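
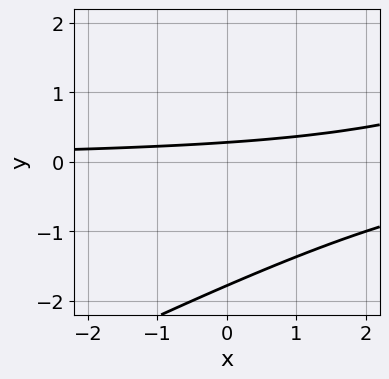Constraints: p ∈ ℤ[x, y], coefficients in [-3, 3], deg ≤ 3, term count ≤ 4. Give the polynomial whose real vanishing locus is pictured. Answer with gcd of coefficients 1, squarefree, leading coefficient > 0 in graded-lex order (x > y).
First, degree: a generic line meets the curve in up to 2 points, so deg p = 2.
Next, from the axis intercepts and sections: it misses every integer gridline on the x-axis.
Finally, together with the visible shape, these determine p as stated.

x*y - 2*y^2 - 3*y + 1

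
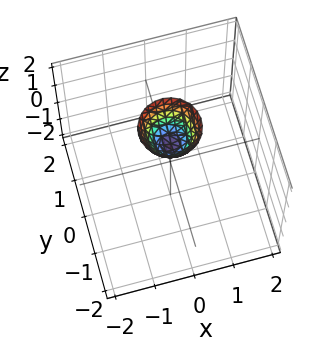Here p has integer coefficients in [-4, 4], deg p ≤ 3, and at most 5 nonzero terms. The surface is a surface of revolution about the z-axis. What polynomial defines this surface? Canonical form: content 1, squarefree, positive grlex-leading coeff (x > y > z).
First, degree: the shape is more complex than any degree-1 surface, so deg p = 2.
Then, symmetries: rotational symmetry about the z-axis ⇒ p depends on x, y only through x² + y².
Then, from the visible intercepts: one z-axis crossing is at z = 1; the surface avoids every integer y-axis point in the box; a circular section at z = 2 has radius between 0 and 1.
Finally, solving for integer coefficients yields p as stated.

2*x^2 + 2*y^2 - z + 1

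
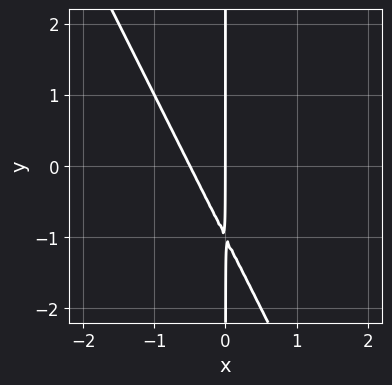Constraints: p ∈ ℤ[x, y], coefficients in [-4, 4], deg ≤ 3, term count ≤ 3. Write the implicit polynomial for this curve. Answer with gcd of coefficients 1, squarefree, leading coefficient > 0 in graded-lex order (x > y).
deg p = 2.
Against the integer gridlines: it crosses the x-axis at the gridline x = 0; the visible y-axis segment lies entirely on the curve.
Solving for integer coefficients yields p as stated.

2*x^2 + x*y + x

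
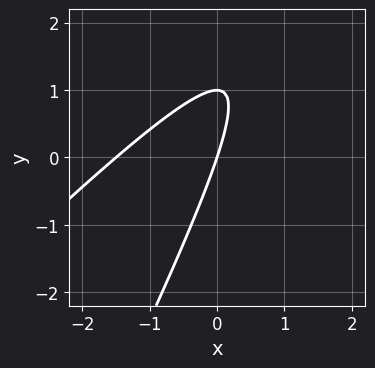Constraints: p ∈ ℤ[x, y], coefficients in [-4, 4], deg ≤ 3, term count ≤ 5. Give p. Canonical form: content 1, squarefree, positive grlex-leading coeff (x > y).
2*x^2 - 3*x*y + y^2 + 3*x - y

First, deg p = 2. The shape is more complex than any degree-1 curve.
Then, against the integer gridlines: the y-axis gridline crossings are at y ∈ {0, 1}; it meets the x-axis at x = 0 (among the integer gridlines).
Finally, putting this together gives p.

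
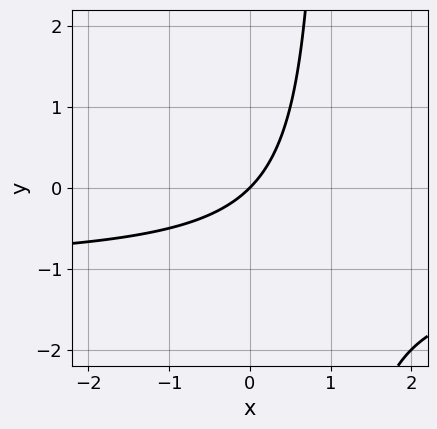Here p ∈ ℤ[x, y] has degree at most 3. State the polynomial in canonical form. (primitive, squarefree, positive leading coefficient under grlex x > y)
x*y + x - y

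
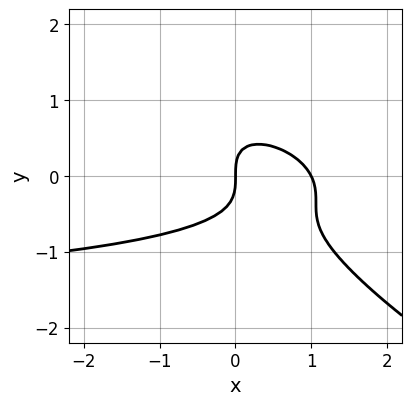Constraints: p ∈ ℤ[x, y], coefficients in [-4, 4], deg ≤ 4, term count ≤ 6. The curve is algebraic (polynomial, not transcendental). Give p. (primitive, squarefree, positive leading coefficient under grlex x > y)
First, degree: a generic line meets the curve in up to 3 points, so deg p = 3.
Then, checking where it meets the axes: one y-axis crossing is at y = 0; among the integer gridlines, it crosses the x-axis at x ∈ {0, 1}.
Finally, putting this together gives p.

x^2*y + 3*x*y^2 + 3*y^3 + 2*x^2 - 2*x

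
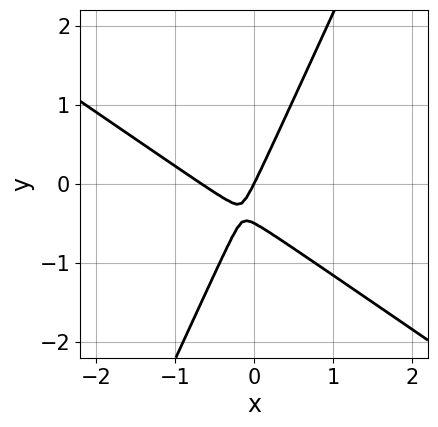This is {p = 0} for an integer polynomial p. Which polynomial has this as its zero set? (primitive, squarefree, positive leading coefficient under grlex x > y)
3*x^2 + 3*x*y - 2*y^2 + 2*x - y

(a) The degree is 2 — the shape is more complex than any degree-1 curve.
(b) Observable constraints: one y-axis crossing is at y = 0; it meets the x-axis at x = 0 (among the integer gridlines).
(c) The integer polynomial consistent with all of this is the stated p.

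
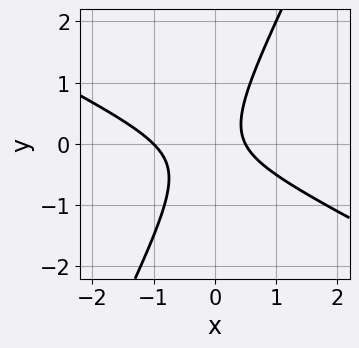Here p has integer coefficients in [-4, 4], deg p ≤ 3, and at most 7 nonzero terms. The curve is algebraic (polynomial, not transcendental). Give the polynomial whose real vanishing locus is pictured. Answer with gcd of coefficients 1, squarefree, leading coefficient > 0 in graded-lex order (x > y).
Degree: the shape is more complex than any degree-1 curve, so deg p = 2.
From the visible intercepts: no y-intercept at any integer in the box; it meets the x-axis at x = -1 (among the integer gridlines).
The integer polynomial consistent with all of this is the stated p.

2*x^2 + 3*x*y - 2*y^2 + x - 1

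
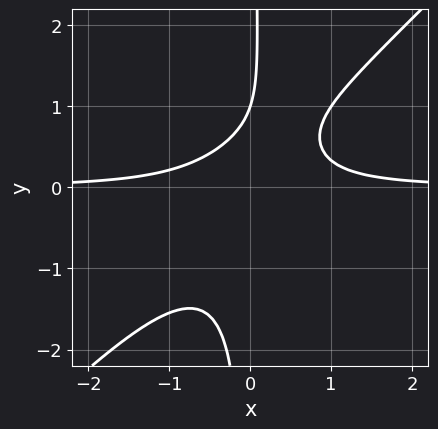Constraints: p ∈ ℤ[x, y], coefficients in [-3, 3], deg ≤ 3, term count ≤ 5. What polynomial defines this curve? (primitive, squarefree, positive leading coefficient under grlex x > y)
3*x^2*y - 3*x*y^2 + y - 1

1. The degree is 3 — no degree-2 curve has this shape.
2. From the axis intercepts and sections: no x-intercept at any integer in the box; it meets the y-axis at y = 1 (among the integer gridlines).
3. Solving for integer coefficients yields p as stated.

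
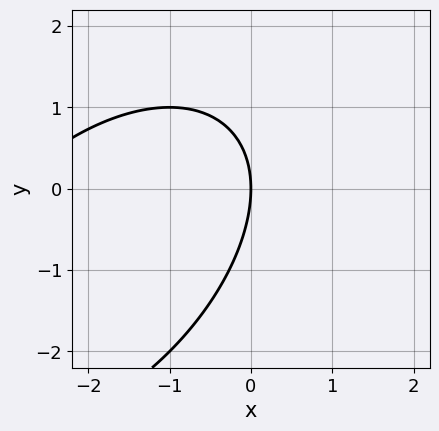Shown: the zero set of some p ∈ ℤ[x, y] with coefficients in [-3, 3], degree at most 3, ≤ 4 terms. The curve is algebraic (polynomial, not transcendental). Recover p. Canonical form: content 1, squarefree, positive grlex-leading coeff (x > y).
First, deg p = 2.
Next, from the axis intercepts and sections: it crosses the y-axis at the gridline y = 0; it meets the x-axis at x = 0 (among the integer gridlines).
Finally, fitting integer coefficients to these (and the overall shape) gives p.

x^2 - x*y + y^2 + 3*x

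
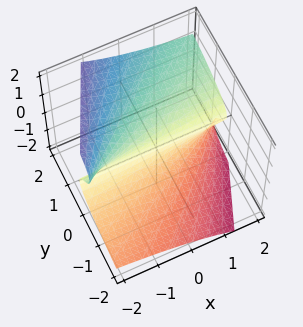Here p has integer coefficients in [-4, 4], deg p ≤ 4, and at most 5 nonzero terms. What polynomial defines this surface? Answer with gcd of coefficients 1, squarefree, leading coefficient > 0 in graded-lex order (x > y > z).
x*z^2 + z^3 - 2*y

The degree is 3 — the shape is more complex than any degree-2 surface.
Reading off the gridlines: the visible x-axis segment lies entirely on the surface; one y-axis crossing is at y = 0; it crosses the z-axis at the gridline z = 0.
Matching integer coefficients to the picture gives p.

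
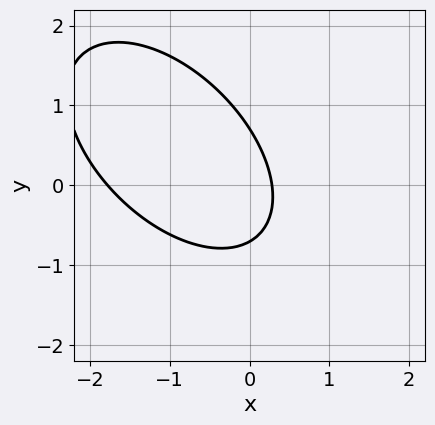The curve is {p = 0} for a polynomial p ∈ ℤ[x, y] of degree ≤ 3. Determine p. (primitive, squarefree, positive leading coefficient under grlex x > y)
2*x^2 + 2*x*y + 2*y^2 + 3*x - 1

(a) Degree: a generic line meets the curve in up to 2 points, so deg p = 2.
(b) The integer polynomial consistent with all of this is the stated p.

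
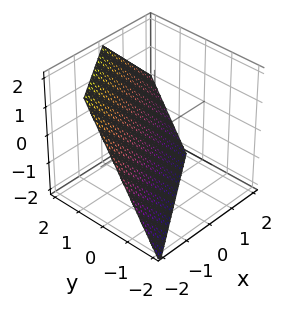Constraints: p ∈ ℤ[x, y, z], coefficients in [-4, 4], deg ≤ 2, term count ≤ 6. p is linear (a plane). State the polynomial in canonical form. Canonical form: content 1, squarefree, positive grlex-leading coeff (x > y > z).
2*x - 3*y + 2*z + 2

Degree: the surface is flat (a plane), so deg p = 1.
Against the integer gridlines: it crosses the z-axis at the gridline z = -1; it crosses the x-axis at the gridline x = -1.
Matching integer coefficients to the picture gives p.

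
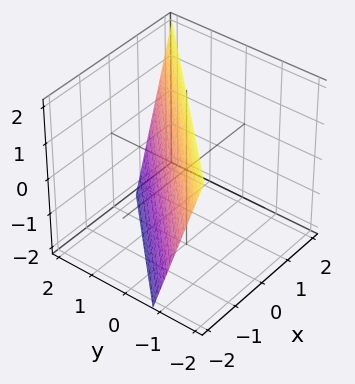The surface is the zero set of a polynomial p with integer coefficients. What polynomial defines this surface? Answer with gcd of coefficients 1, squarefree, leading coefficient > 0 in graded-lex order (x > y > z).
3*x - 3*y - z + 2

(a) The degree is 1 — every cross-section is a straight line — this is a plane.
(b) Observable constraints: it crosses the z-axis at the gridline z = 2.
(c) The integer polynomial consistent with all of this is the stated p.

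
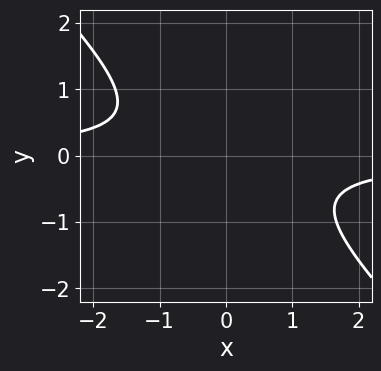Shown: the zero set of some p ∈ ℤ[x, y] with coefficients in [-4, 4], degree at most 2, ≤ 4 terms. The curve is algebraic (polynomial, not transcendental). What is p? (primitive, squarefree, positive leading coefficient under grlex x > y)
Degree: no degree-1 curve has this shape, so deg p = 2.
From the visible intercepts: it misses every integer gridline on the x-axis; no y-intercept at any integer in the box.
Fitting integer coefficients to these (and the overall shape) gives p.

3*x*y + 3*y^2 + 2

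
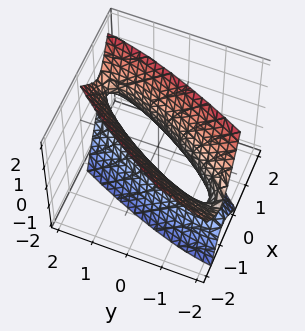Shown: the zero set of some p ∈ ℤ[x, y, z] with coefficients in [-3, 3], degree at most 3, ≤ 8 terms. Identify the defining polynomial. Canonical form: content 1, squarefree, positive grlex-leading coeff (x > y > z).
(a) deg p = 2. The shape is more complex than any degree-1 surface.
(b) From the visible intercepts: the y-axis gridline crossings are at y ∈ {-1, 1}; no z-intercept at any integer in the box.
(c) Matching integer coefficients to the picture gives p.

3*x^2 - 3*x*y + x*z + y^2 - z^2 - 1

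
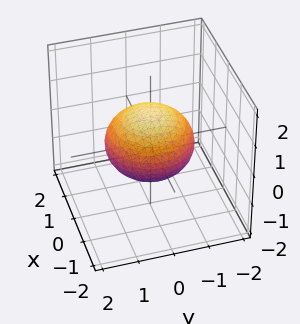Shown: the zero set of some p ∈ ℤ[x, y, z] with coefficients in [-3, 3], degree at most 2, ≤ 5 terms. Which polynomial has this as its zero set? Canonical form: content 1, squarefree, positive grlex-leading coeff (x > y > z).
1. Degree: a generic line meets the surface in up to 2 points, so deg p = 2.
2. Symmetries: the surface is invariant under rotation about z: p = q(x² + y², z).
3. Against the integer gridlines: the z-axis gridline crossings are at z ∈ {-1, 1}; a circular section at z = 0 has radius between 1 and 2.
4. Together with the visible shape, these determine p as stated.

2*x^2 + 2*y^2 + 3*z^2 - 3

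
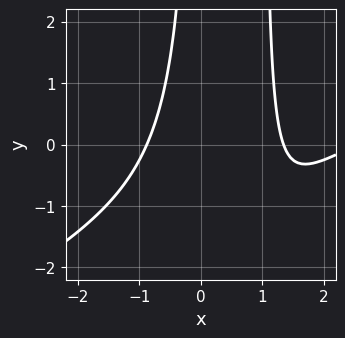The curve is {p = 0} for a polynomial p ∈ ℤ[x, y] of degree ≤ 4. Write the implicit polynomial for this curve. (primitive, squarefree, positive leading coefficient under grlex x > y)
x^3 - 2*x^2*y - 3*x^2 + 2*x*y + 3

Degree: no degree-2 curve has this shape, so deg p = 3.
Against the integer gridlines: no y-intercept at any integer in the box.
Solving for integer coefficients yields p as stated.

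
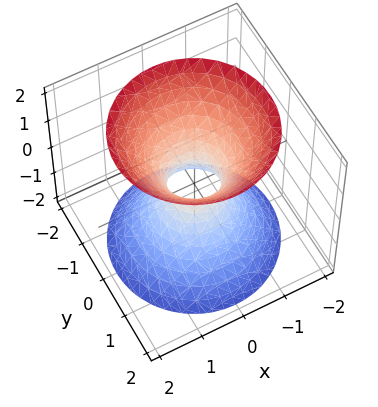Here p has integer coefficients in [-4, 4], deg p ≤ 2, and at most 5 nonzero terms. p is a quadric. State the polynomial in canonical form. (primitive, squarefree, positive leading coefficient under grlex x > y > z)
3*x^2 + 3*y^2 - 2*z^2 - 1

deg p = 2.
Symmetries: it's symmetric under z → −z, forcing even powers of z; rotational symmetry about the z-axis ⇒ p depends on x, y only through x² + y².
From the visible intercepts: a circular section at z = -2 has radius between 1 and 2; no z-intercept at any integer in the box.
Fitting integer coefficients to these (and the overall shape) gives p.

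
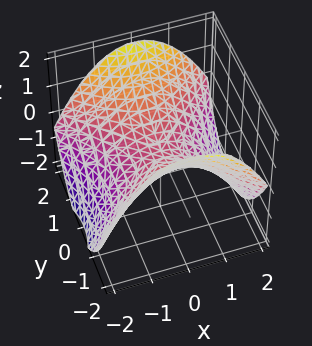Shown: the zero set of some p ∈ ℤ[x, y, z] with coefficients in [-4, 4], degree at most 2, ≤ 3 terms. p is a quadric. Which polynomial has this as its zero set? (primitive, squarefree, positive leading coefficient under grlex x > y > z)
1. deg p = 2.
2. Symmetries: the x ↦ −x reflection is a symmetry, so x appears only in even powers; it's symmetric under y → −y, forcing even powers of y.
3. From the axis intercepts and sections: it meets the y-axis at y = 0 (among the integer gridlines); it meets the z-axis at z = 0 (among the integer gridlines).
4. Assembling these constraints gives the stated polynomial.

x^2 - y^2 + 2*z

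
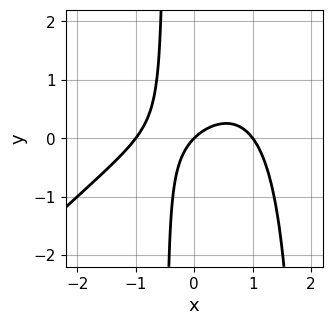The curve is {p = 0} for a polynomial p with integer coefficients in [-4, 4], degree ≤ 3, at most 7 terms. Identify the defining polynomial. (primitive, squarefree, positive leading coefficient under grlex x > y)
2*x^3 - 2*x^2*y + 3*x*y - 2*x + 2*y

Degree: a generic line meets the curve in up to 3 points, so deg p = 3.
Observable constraints: among the integer gridlines, it crosses the x-axis at x ∈ {-1, 0, 1}; it meets the y-axis at y = 0 (among the integer gridlines).
Matching integer coefficients to the picture gives p.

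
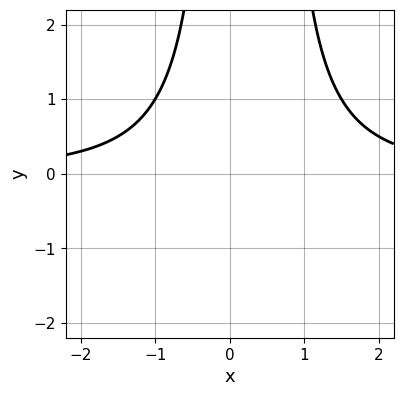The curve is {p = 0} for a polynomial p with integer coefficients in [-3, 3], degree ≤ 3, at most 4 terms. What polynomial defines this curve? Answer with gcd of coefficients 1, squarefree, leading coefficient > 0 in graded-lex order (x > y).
(a) deg p = 3. A generic line meets the curve in up to 3 points.
(b) From the visible intercepts: the curve avoids every integer y-axis point in the box; the curve avoids every integer x-axis point in the box.
(c) Fitting integer coefficients to these (and the overall shape) gives p.

2*x^2*y - x*y - 3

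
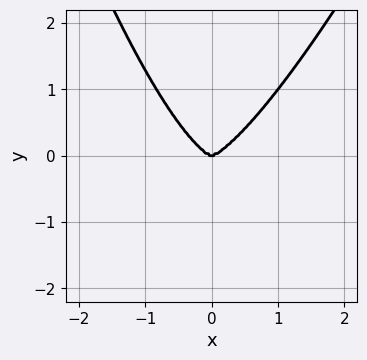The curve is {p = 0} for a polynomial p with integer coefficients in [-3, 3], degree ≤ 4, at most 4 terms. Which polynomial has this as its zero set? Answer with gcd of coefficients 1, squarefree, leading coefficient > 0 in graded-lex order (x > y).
First, deg p = 4.
Then, observable constraints: it meets the y-axis at y = 0 (among the integer gridlines); it crosses the x-axis at the gridline x = 0.
Finally, putting this together gives p.

3*x^4 - x^3*y - 2*y^3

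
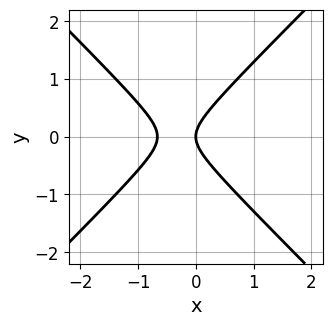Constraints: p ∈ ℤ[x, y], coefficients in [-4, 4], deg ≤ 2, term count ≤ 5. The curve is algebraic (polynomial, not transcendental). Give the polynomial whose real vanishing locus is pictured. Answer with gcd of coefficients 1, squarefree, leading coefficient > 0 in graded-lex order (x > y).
deg p = 2. The shape is more complex than any degree-1 curve.
Symmetries: mirror symmetry y ↦ −y ⇒ only even powers of y.
Checking where it meets the axes: it meets the y-axis at y = 0 (among the integer gridlines); it meets the x-axis at x = 0 (among the integer gridlines).
These observations pin down the coefficients.

3*x^2 - 3*y^2 + 2*x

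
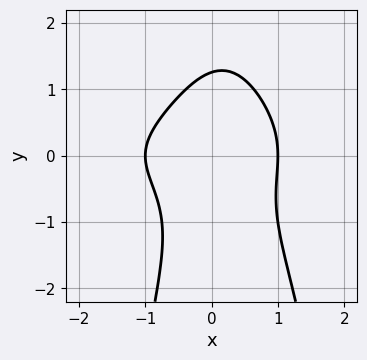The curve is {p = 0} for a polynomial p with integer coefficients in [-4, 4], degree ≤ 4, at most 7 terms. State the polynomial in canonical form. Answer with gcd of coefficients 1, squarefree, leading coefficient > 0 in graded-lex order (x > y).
2*x^2*y^2 - x*y^2 + y^3 + 2*x^2 - 2

First, deg p = 4. No degree-3 curve has this shape.
Next, reading off the gridlines: among the integer gridlines, it crosses the x-axis at x ∈ {-1, 1}.
Finally, together with the visible shape, these determine p as stated.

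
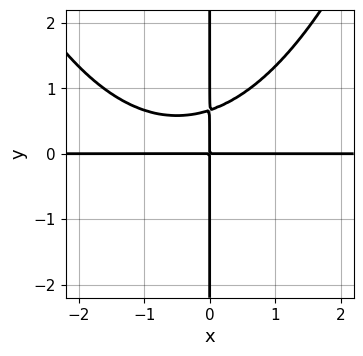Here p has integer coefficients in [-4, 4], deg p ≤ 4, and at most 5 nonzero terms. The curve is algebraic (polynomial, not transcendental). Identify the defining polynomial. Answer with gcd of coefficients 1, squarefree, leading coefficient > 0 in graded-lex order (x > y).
x^3*y + x^2*y - 3*x*y^2 + 2*x*y

The degree is 4 — no degree-3 curve has this shape.
Observable constraints: every point of the x-axis in the box is on the curve; every point of the y-axis in the box is on the curve.
These observations pin down the coefficients.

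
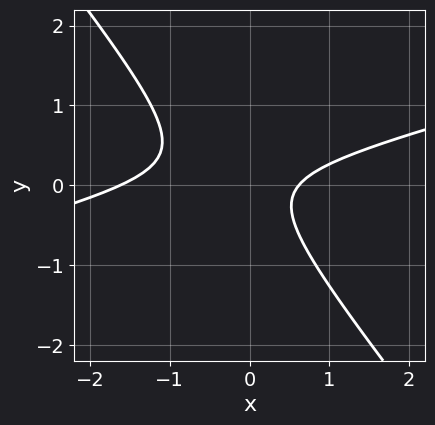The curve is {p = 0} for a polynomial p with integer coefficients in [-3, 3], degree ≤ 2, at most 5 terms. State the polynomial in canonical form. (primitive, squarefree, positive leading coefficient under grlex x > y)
x^2 - 3*x*y - 3*y^2 + x - 1

Degree: a generic line meets the curve in up to 2 points, so deg p = 2.
Reading off the gridlines: no y-intercept at any integer in the box.
Together with the visible shape, these determine p as stated.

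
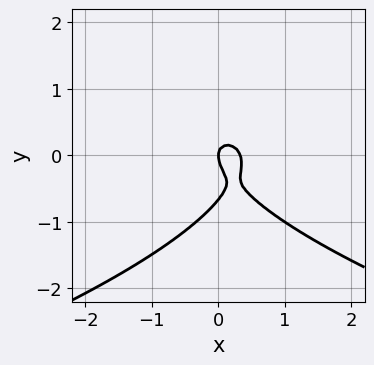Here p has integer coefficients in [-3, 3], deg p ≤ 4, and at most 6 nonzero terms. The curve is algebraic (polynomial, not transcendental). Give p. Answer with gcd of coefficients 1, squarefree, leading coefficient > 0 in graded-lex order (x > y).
3*y^3 + 3*x^2 + x*y + 2*y^2 - x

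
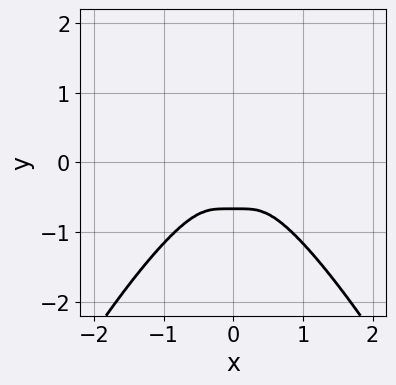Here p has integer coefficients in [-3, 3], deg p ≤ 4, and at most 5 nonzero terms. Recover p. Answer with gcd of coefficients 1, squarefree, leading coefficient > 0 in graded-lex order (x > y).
1. The degree is 4 — the shape is more complex than any degree-3 curve.
2. Symmetries: it's symmetric under x → −x, forcing even powers of x.
3. Together with the visible shape, these determine p as stated.

2*x^4 + 3*y^3 + 2*y^2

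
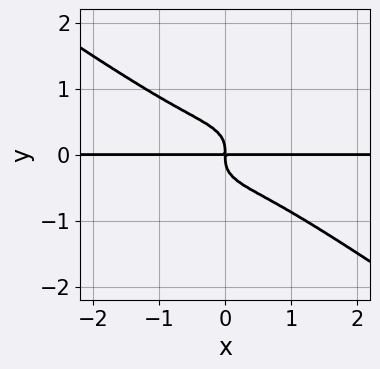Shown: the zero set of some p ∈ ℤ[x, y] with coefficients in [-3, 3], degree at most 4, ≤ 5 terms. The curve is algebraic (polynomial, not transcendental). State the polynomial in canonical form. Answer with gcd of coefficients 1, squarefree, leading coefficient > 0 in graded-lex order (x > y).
x^3*y + 3*y^4 + x*y

1. The degree is 4 — the shape is more complex than any degree-3 curve.
2. Reading off the gridlines: every point of the x-axis in the box is on the curve.
3. Matching integer coefficients to the picture gives p.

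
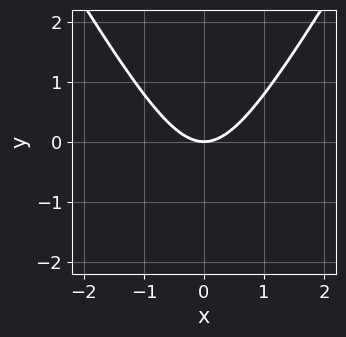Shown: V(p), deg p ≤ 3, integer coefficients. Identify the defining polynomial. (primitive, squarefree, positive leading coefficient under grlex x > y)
(a) Degree: the shape is more complex than any degree-1 curve, so deg p = 2.
(b) Symmetries: it's symmetric under x → −x, forcing even powers of x.
(c) From the axis intercepts and sections: one x-axis crossing is at x = 0; it meets the y-axis at y = 0 (among the integer gridlines).
(d) Solving for integer coefficients yields p as stated.

3*x^2 - y^2 - 3*y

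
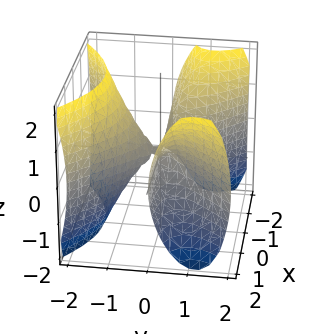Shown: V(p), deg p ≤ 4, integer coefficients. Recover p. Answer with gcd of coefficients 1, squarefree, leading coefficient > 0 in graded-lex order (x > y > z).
(a) The degree is 3 — no degree-2 surface has this shape.
(b) Checking where it meets the axes: every point of the x-axis in the box is on the surface; one z-axis crossing is at z = 0.
(c) Putting this together gives p.

3*x^2*y - 3*y^3 - 2*z^2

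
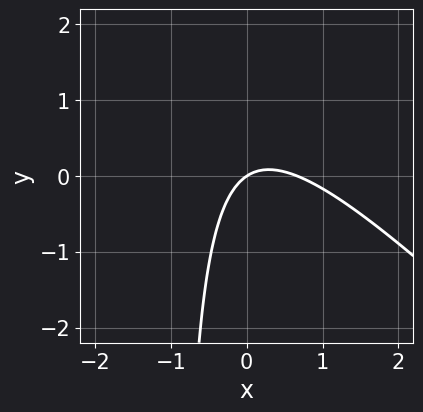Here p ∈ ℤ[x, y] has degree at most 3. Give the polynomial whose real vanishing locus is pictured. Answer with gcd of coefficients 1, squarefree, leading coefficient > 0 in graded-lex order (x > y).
3*x^2 + 3*x*y - 2*x + 3*y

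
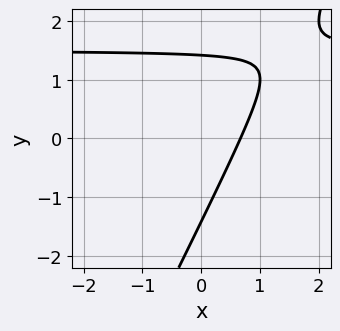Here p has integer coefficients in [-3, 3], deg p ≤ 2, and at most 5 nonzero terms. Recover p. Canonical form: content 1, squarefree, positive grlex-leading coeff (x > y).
2*x*y - y^2 - 3*x + 2

1. deg p = 2. The shape is more complex than any degree-1 curve.
2. Matching integer coefficients to the picture gives p.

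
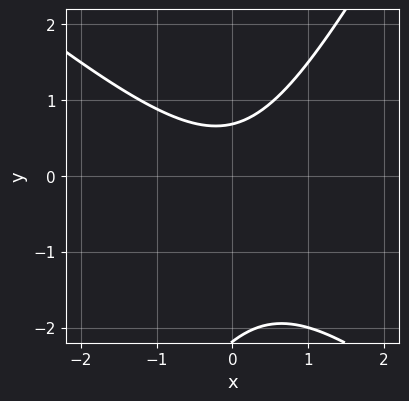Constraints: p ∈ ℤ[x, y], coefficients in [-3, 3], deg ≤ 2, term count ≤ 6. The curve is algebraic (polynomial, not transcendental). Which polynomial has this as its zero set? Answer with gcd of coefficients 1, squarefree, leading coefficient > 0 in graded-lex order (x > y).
Degree: the shape is more complex than any degree-1 curve, so deg p = 2.
From the axis intercepts and sections: no x-intercept at any integer in the box.
Matching integer coefficients to the picture gives p.

3*x^2 + 2*x*y - 2*y^2 - 3*y + 3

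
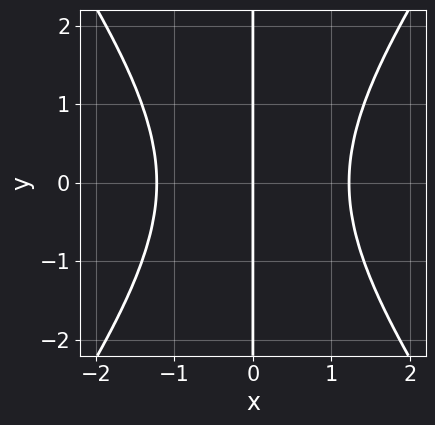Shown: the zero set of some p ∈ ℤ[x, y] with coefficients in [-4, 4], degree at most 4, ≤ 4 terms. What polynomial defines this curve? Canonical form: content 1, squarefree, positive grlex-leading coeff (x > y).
2*x^3 - x*y^2 - 3*x

(a) Degree: the shape is more complex than any degree-2 curve, so deg p = 3.
(b) Symmetries: mirror symmetry y ↦ −y ⇒ only even powers of y.
(c) Reading off the gridlines: it meets the x-axis at x = 0 (among the integer gridlines); the visible y-axis segment lies entirely on the curve.
(d) These observations pin down the coefficients.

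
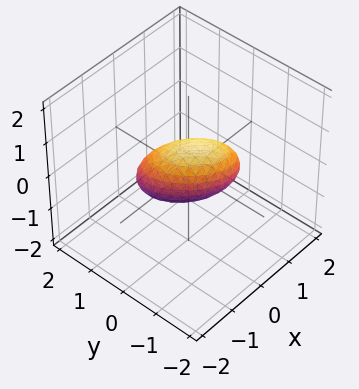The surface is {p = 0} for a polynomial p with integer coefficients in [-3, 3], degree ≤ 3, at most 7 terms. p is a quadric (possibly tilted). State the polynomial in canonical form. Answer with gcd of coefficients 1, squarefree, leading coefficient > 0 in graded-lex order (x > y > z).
3*x^2 + 3*x*y + 3*y^2 + y*z + 3*z^2 - 2

1. deg p = 2.
2. The integer polynomial consistent with all of this is the stated p.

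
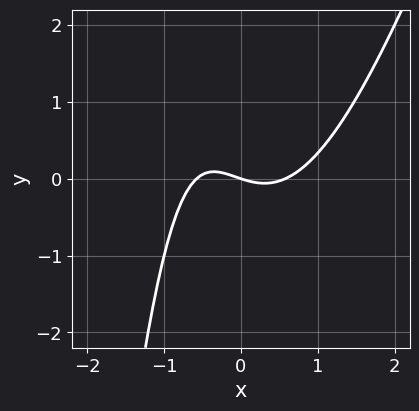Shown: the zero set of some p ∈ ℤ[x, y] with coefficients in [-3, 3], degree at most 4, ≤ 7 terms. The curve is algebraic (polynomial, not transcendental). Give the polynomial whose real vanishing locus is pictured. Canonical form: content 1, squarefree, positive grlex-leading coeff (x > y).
3*x^3 - x^2*y - 2*x*y - x - 3*y

First, deg p = 3. No degree-2 curve has this shape.
Next, against the integer gridlines: it crosses the x-axis at the gridline x = 0; it meets the y-axis at y = 0 (among the integer gridlines).
Finally, together with the visible shape, these determine p as stated.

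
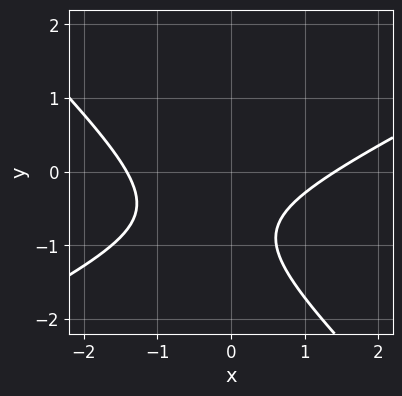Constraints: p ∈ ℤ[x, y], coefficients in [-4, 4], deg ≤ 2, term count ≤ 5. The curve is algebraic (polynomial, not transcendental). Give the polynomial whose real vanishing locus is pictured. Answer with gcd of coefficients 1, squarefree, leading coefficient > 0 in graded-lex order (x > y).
x^2 - x*y - 2*y^2 - 3*y - 2

First, degree: the shape is more complex than any degree-1 curve, so deg p = 2.
Next, against the integer gridlines: it misses every integer gridline on the y-axis.
Finally, solving for integer coefficients yields p as stated.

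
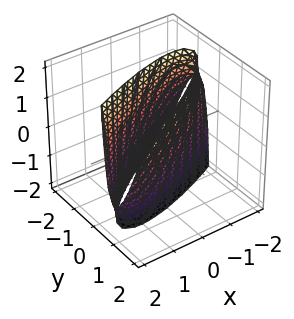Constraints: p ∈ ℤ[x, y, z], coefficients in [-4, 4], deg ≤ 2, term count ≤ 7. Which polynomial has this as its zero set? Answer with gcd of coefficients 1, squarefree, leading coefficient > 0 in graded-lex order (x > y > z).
x^2 - 3*x*y + 3*y^2 - y*z - 2

1. deg p = 2. No degree-1 surface has this shape.
2. Against the integer gridlines: no z-intercept at any integer in the box.
3. Putting this together gives p.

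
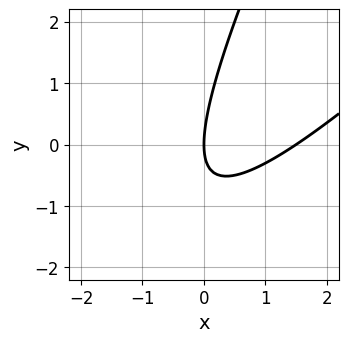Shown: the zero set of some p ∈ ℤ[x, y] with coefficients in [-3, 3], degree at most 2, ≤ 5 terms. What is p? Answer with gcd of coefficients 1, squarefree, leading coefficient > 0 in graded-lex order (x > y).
2*x^2 - 3*x*y + y^2 - 3*x

1. Degree: the shape is more complex than any degree-1 curve, so deg p = 2.
2. Observable constraints: it crosses the y-axis at the gridline y = 0; it crosses the x-axis at the gridline x = 0.
3. Matching integer coefficients to the picture gives p.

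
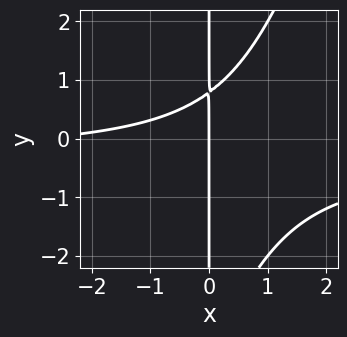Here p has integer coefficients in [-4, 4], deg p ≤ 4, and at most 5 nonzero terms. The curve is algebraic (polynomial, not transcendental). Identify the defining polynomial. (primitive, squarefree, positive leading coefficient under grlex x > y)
deg p = 3. A generic line meets the curve in up to 3 points.
Observable constraints: every point of the y-axis in the box is on the curve; it crosses the x-axis at the gridline x = 0.
Together with the visible shape, these determine p as stated.

3*x^2*y - x*y^2 + x^2 - 3*x*y + 3*x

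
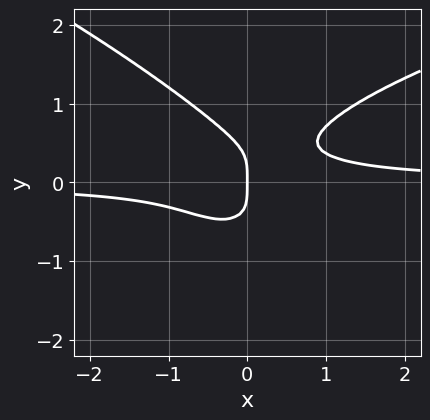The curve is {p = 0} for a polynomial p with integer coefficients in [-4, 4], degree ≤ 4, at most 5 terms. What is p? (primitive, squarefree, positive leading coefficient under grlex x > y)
x*y^3 + 3*y^4 - 3*x^2*y + x

(a) deg p = 4.
(b) Reading off the gridlines: it crosses the y-axis at the gridline y = 0; it crosses the x-axis at the gridline x = 0.
(c) Assembling these constraints gives the stated polynomial.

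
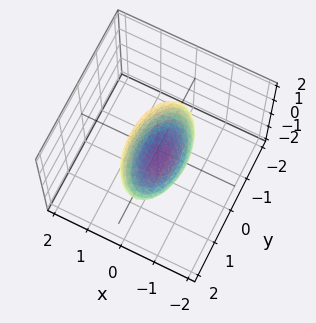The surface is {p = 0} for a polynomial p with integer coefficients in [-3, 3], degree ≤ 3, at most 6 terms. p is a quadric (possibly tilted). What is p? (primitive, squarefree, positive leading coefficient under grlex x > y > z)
3*x^2 + 2*x*z + y^2 - y*z + 2*z^2 - 2

The degree is 2 — no degree-1 surface has this shape.
From the visible intercepts: among the integer gridlines, it crosses the z-axis at z ∈ {-1, 1}.
Assembling these constraints gives the stated polynomial.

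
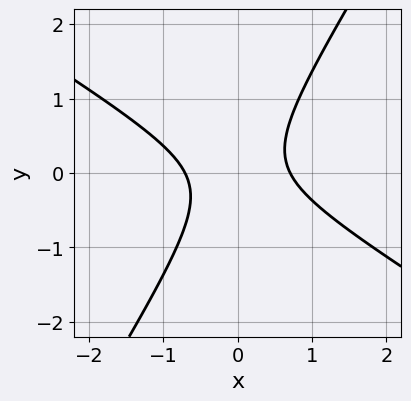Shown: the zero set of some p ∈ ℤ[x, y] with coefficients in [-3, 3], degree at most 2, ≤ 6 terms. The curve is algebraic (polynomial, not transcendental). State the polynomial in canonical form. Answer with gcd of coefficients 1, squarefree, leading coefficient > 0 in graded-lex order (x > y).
2*x^2 + 2*x*y - 2*y^2 - 1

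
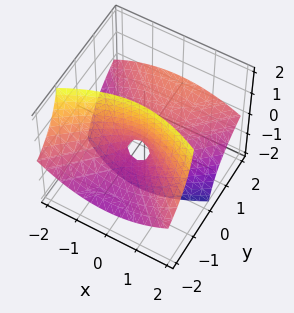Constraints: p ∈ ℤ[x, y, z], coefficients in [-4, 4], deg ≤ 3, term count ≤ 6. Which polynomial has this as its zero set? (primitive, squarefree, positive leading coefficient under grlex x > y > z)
(a) deg p = 2. A generic line meets the surface in up to 2 points.
(b) Against the integer gridlines: it crosses the z-axis at the gridline z = 0; it meets the y-axis at y = 0 (among the integer gridlines).
(c) These observations pin down the coefficients.

x^2 - y^2 + 3*y*z + z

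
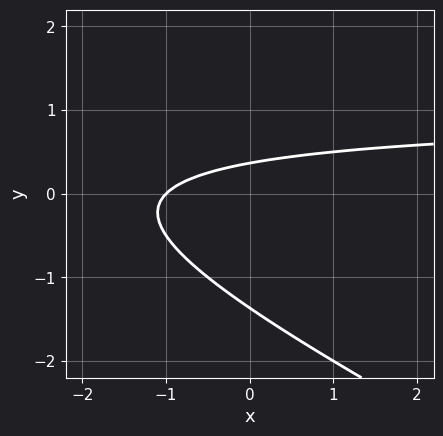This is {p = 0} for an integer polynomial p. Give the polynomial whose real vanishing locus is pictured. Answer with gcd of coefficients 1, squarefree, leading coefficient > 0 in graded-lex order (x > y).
x*y + 2*y^2 - x + 2*y - 1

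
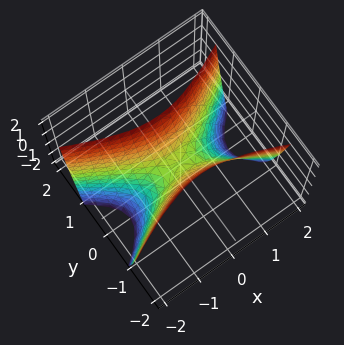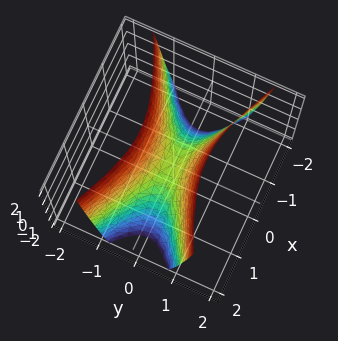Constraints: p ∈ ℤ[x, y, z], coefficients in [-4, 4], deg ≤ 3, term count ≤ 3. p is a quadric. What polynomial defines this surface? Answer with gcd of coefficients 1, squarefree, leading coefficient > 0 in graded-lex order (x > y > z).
1. The degree is 2 — a hyperbolic paraboloid; a quadric.
2. Symmetries: it's symmetric under x → −x, forcing even powers of x; mirror symmetry y ↦ −y ⇒ only even powers of y.
3. From the visible intercepts: it crosses the x-axis at the gridline x = 0; it crosses the z-axis at the gridline z = 0.
4. Fitting integer coefficients to these (and the overall shape) gives p.

x^2 - 3*y^2 + z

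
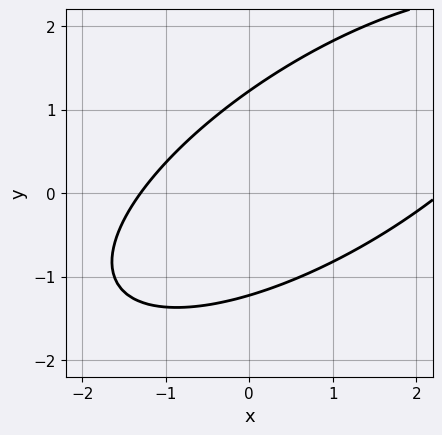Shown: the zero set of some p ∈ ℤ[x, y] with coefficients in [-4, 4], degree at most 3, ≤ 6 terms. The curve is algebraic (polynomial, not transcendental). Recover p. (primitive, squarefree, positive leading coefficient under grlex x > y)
x^2 - 2*x*y + 2*y^2 - x - 3

(a) deg p = 2.
(b) The integer polynomial consistent with all of this is the stated p.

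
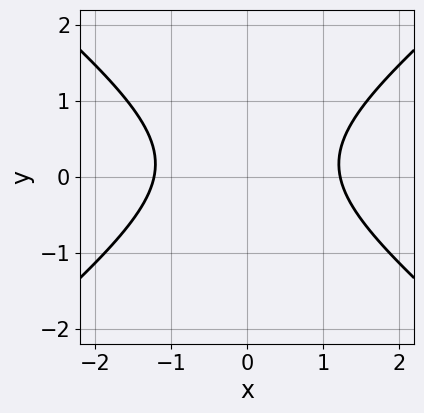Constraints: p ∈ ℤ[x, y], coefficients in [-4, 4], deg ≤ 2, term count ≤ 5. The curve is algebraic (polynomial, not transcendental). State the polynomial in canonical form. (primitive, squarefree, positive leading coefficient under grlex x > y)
2*x^2 - 3*y^2 + y - 3

(a) deg p = 2.
(b) Symmetries: it's symmetric under x → −x, forcing even powers of x.
(c) Checking where it meets the axes: it misses every integer gridline on the y-axis.
(d) Together with the visible shape, these determine p as stated.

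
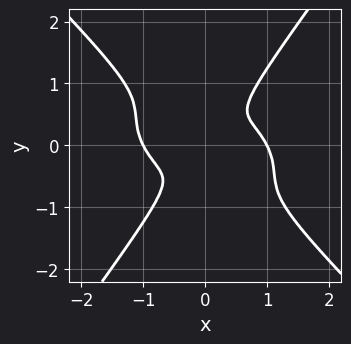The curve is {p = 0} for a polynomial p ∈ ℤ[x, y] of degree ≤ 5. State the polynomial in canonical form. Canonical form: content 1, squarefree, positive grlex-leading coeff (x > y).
2*x^4 + 2*x^3*y + 3*x^2*y^2 - 3*y^4 - 2*x^2

(a) Degree: the shape is more complex than any degree-3 curve, so deg p = 4.
(b) From the visible intercepts: among the integer gridlines, it crosses the x-axis at x ∈ {-1, 1}.
(c) Together with the visible shape, these determine p as stated.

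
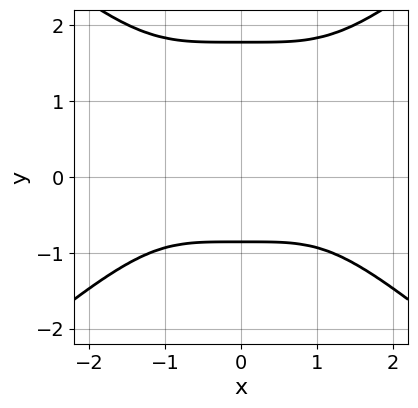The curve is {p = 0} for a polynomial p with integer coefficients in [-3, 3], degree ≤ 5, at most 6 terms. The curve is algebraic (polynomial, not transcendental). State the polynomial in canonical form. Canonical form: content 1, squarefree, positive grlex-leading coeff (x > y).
First, deg p = 4. No degree-3 curve has this shape.
Then, symmetries: it's symmetric under x → −x, forcing even powers of x.
Then, from the visible intercepts: the curve avoids every integer x-axis point in the box.
Finally, putting this together gives p.

x^4 - 2*y^4 + 3*y^3 + 3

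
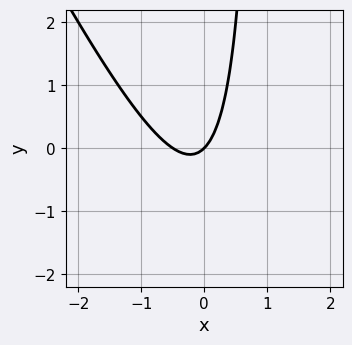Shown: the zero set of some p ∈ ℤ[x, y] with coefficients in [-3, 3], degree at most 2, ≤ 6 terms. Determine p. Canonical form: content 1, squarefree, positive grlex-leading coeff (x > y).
2*x^2 + x*y + x - y

1. deg p = 2. The shape is more complex than any degree-1 curve.
2. Against the integer gridlines: it meets the y-axis at y = 0 (among the integer gridlines); it crosses the x-axis at the gridline x = 0.
3. Matching integer coefficients to the picture gives p.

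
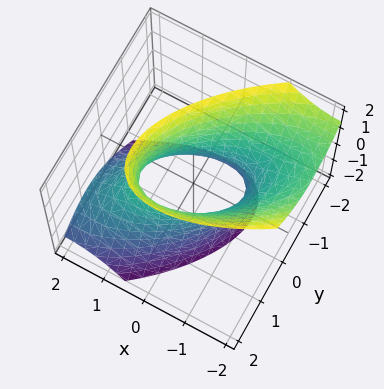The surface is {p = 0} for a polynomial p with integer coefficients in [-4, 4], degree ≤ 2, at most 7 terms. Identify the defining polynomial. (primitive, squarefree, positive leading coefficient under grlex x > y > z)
1. Degree: the shape is more complex than any degree-1 surface, so deg p = 2.
2. Against the integer gridlines: among the integer gridlines, it crosses the x-axis at x ∈ {-1, 1}; the surface avoids every integer z-axis point in the box.
3. Solving for integer coefficients yields p as stated.

2*x^2 - 3*x*y + 2*x*z + 3*y^2 - z^2 - 2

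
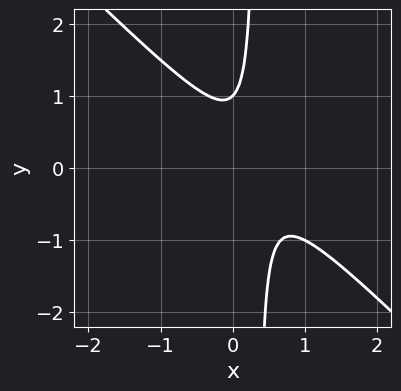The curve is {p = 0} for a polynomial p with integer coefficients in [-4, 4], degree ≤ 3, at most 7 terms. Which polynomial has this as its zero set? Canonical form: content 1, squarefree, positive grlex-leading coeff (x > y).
3*x^2 + 3*x*y - 2*x - y + 1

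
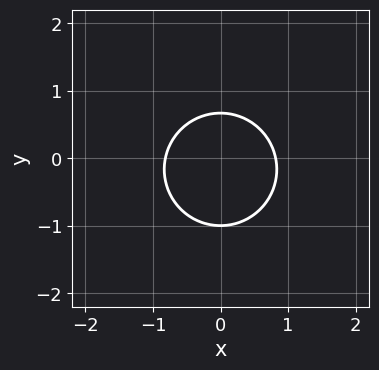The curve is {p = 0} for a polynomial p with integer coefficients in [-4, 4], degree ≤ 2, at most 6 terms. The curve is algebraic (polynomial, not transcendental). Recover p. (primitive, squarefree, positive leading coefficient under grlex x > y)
3*x^2 + 3*y^2 + y - 2

First, the degree is 2 — the shape is more complex than any degree-1 curve.
Next, symmetries: the x ↦ −x reflection is a symmetry, so x appears only in even powers.
Next, checking where it meets the axes: one y-axis crossing is at y = -1.
Finally, solving for integer coefficients yields p as stated.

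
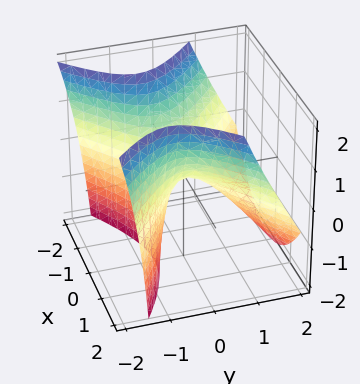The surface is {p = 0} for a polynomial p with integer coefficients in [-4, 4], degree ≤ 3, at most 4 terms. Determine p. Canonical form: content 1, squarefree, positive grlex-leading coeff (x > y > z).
2*x^2 - 3*y^2 - 2*y*z - 2*z

First, degree: no degree-1 surface has this shape, so deg p = 2.
Then, from the axis intercepts and sections: it meets the y-axis at y = 0 (among the integer gridlines); one x-axis crossing is at x = 0; one z-axis crossing is at z = 0.
Finally, solving for integer coefficients yields p as stated.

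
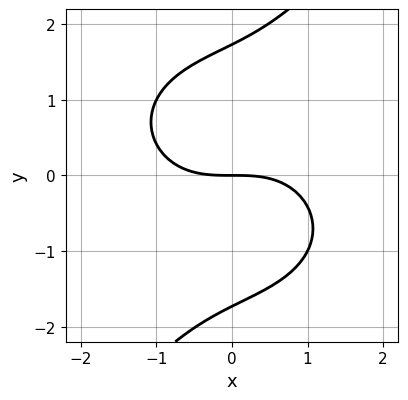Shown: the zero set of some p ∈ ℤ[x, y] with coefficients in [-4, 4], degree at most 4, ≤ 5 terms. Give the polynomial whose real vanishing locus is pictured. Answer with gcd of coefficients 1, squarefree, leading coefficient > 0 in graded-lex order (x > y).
x^3 + x*y^2 - y^3 + 3*y

(a) deg p = 3.
(b) Reading off the gridlines: it crosses the x-axis at the gridline x = 0; one y-axis crossing is at y = 0.
(c) Solving for integer coefficients yields p as stated.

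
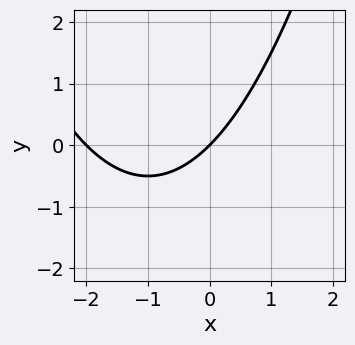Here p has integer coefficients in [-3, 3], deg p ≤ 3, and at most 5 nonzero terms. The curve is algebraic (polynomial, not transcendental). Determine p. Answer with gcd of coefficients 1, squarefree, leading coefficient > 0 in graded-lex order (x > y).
(a) The degree is 2 — the shape is more complex than any degree-1 curve.
(b) Observable constraints: it crosses the y-axis at the gridline y = 0; among the integer gridlines, it crosses the x-axis at x ∈ {-2, 0}.
(c) These observations pin down the coefficients.

x^2 + 2*x - 2*y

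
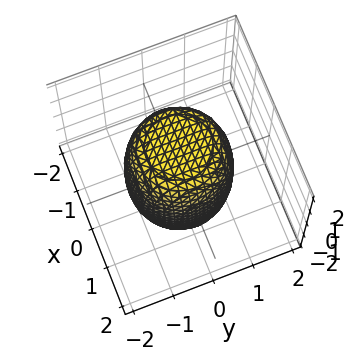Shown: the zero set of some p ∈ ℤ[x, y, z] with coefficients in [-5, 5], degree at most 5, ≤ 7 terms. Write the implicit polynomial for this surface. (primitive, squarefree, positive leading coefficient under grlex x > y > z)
First, deg p = 4.
Next, symmetry: the z-axis is an axis of rotation, so x and y enter only as x² + y².
Then, reading off the gridlines: a circular section at z = 1 has radius between 1 and 2.
Finally, these observations pin down the coefficients.

2*x^4 + 4*x^2*y^2 + 2*y^4 - x^2 - y^2 + z^2 - 3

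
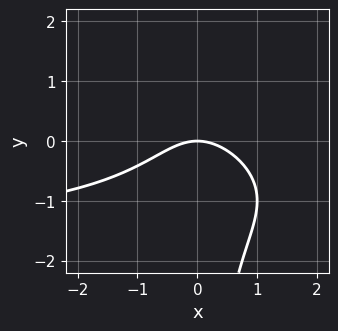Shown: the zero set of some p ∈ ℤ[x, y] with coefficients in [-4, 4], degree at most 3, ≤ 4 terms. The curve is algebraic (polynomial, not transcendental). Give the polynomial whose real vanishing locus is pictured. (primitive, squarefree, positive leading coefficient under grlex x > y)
deg p = 3. A generic line meets the curve in up to 3 points.
Observable constraints: it meets the y-axis at y = 0 (among the integer gridlines); it crosses the x-axis at the gridline x = 0.
Matching integer coefficients to the picture gives p.

x^2*y + 2*x*y^2 + 2*x^2 + 3*y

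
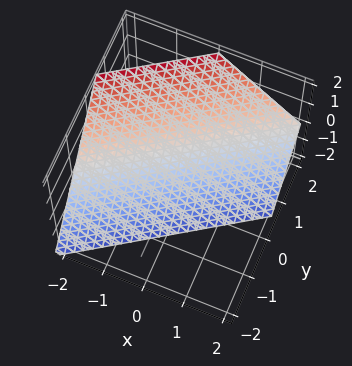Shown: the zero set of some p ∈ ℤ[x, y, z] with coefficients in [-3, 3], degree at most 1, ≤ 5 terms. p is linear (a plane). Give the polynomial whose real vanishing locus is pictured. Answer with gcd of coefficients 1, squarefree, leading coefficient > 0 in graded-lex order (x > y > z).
2*x - 3*y + 2*z + 2

First, degree: the surface is flat (a plane), so deg p = 1.
Next, checking where it meets the axes: it meets the x-axis at x = -1 (among the integer gridlines); it meets the z-axis at z = -1 (among the integer gridlines).
Finally, assembling these constraints gives the stated polynomial.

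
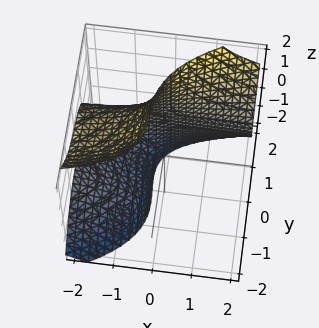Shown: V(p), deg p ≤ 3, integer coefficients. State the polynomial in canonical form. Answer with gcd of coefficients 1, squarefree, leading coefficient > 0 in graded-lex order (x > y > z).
x*y*z + 2*x*z^2 - 2*y^3 + 3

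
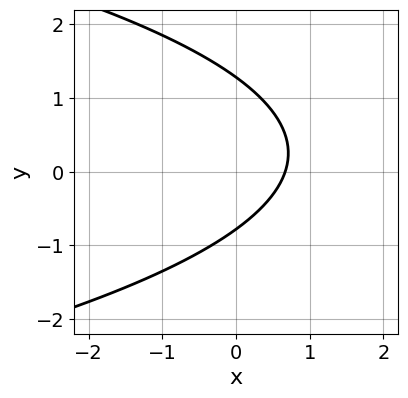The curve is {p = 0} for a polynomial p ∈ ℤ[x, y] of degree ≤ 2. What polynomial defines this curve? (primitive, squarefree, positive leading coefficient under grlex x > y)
2*y^2 + 3*x - y - 2

First, deg p = 2.
Finally, solving for integer coefficients yields p as stated.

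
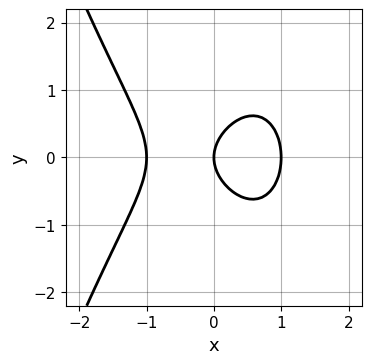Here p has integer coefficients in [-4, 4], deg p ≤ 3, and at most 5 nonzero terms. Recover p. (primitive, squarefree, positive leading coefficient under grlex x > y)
x^3 + y^2 - x

Degree: the shape is more complex than any degree-2 curve, so deg p = 3.
Symmetries: it's symmetric under y → −y, forcing even powers of y.
Observable constraints: one y-axis crossing is at y = 0; among the integer gridlines, it crosses the x-axis at x ∈ {-1, 0, 1}.
These observations pin down the coefficients.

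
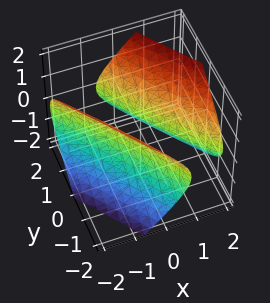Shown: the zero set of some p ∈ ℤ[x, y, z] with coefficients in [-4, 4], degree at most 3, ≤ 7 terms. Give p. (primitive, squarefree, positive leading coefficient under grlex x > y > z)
The picture has 2 separate pieces. Treating them together as one polynomial.
Degree: a generic line meets the surface in up to 2 points, so deg p = 2.
Against the integer gridlines: the y-axis gridline crossings are at y ∈ {-1, 1}; the surface avoids every integer z-axis point in the box.
Fitting integer coefficients to these (and the overall shape) gives p.

2*x^2 + 3*x*y + y^2 - 2*z^2 - 1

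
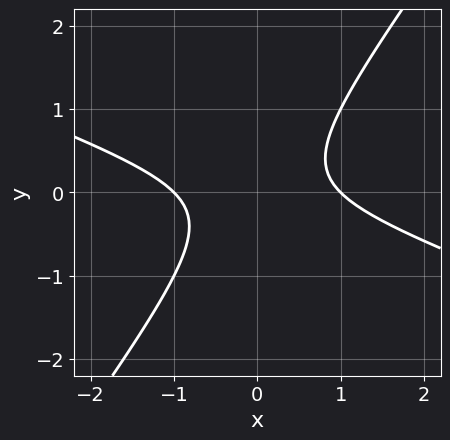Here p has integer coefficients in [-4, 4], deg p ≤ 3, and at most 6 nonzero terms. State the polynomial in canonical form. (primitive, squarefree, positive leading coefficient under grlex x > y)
1. deg p = 2.
2. Checking where it meets the axes: among the integer gridlines, it crosses the x-axis at x ∈ {-1, 1}; no y-intercept at any integer in the box.
3. Fitting integer coefficients to these (and the overall shape) gives p.

x^2 + 2*x*y - 2*y^2 - 1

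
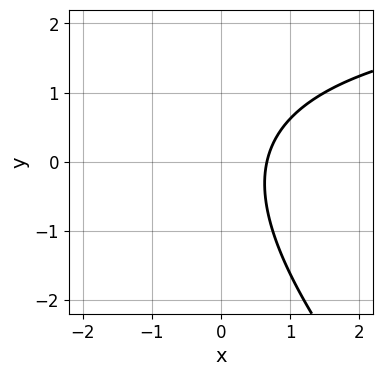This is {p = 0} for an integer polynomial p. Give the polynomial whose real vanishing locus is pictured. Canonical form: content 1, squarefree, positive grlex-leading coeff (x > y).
(a) deg p = 2. The shape is more complex than any degree-1 curve.
(b) Checking where it meets the axes: the curve avoids every integer y-axis point in the box.
(c) Matching integer coefficients to the picture gives p.

x*y + y^2 - 3*x + 2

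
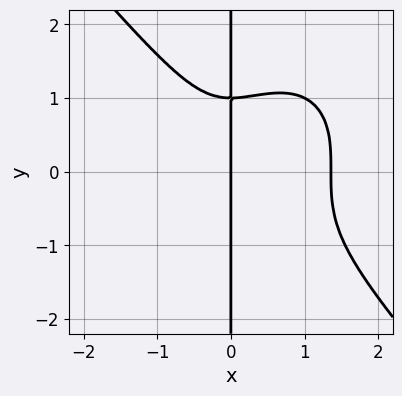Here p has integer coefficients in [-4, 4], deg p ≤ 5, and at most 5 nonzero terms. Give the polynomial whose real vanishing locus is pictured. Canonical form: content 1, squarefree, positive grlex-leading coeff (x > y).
3*x^4 + 2*x*y^3 - 3*x^3 - 2*x

The degree is 4 — the shape is more complex than any degree-3 curve.
Observable constraints: every point of the y-axis in the box is on the curve; it crosses the x-axis at the gridline x = 0.
Solving for integer coefficients yields p as stated.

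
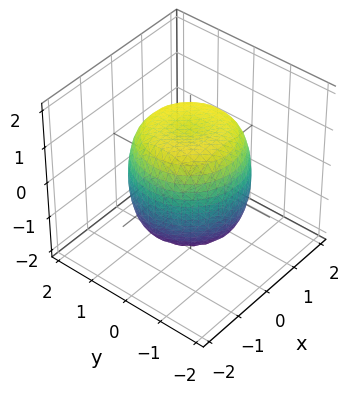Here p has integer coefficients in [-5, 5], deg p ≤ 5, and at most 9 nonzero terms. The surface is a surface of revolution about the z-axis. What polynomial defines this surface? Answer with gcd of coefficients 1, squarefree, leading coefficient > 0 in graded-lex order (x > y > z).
2*x^4 + 4*x^2*y^2 + 2*y^4 - 2*x^2 - 2*y^2 + 2*z^2 - 3

First, the degree is 4 — the shape is more complex than any degree-3 surface.
Next, by symmetry, the z-axis is an axis of rotation, so x and y enter only as x² + y².
Then, from the axis intercepts and sections: a circular section at z = -1 has radius between 1 and 2.
Finally, assembling these constraints gives the stated polynomial.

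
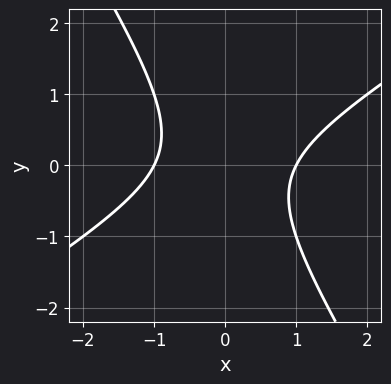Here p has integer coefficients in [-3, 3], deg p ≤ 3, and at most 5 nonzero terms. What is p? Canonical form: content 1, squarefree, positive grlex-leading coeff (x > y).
1. The degree is 2 — a generic line meets the curve in up to 2 points.
2. Checking where it meets the axes: among the integer gridlines, it crosses the x-axis at x ∈ {-1, 1}; it misses every integer gridline on the y-axis.
3. Assembling these constraints gives the stated polynomial.

x^2 - x*y - y^2 - 1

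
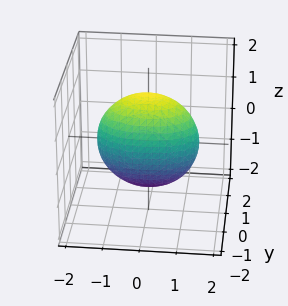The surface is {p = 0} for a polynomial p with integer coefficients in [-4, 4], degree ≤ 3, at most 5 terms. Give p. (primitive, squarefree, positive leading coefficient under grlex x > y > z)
First, the degree is 2 — a closed, bounded, convex surface; a quadric.
Next, symmetries: the y ↦ −y reflection is a symmetry, so y appears only in even powers; mirror symmetry z ↦ −z ⇒ only even powers of z; mirror symmetry x ↦ −x ⇒ only even powers of x.
Finally, assembling these constraints gives the stated polynomial.

x^2 + 3*y^2 + z^2 - 2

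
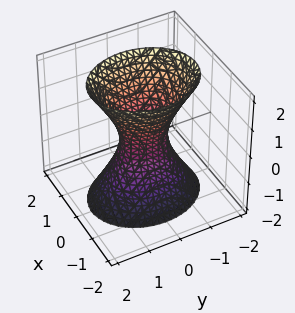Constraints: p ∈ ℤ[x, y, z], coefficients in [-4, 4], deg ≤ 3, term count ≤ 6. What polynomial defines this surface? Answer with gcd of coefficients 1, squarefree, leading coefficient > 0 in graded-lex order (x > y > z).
3*x^2 + 2*y^2 - z^2 - 1

First, degree: an hourglass — one-sheet hyperboloid; a quadric, so deg p = 2.
Then, symmetries: mirror symmetry z ↦ −z ⇒ only even powers of z; mirror symmetry y ↦ −y ⇒ only even powers of y; mirror symmetry x ↦ −x ⇒ only even powers of x.
Next, against the integer gridlines: it misses every integer gridline on the z-axis.
Finally, putting this together gives p.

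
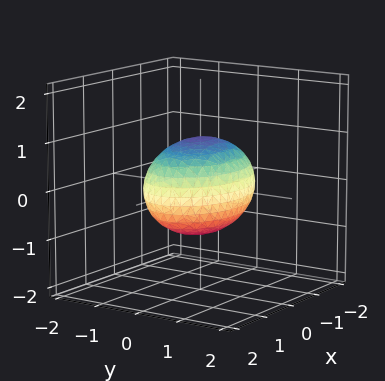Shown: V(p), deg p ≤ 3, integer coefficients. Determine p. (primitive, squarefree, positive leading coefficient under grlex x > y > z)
x^2 + 2*y^2 + 2*z^2 - 2

First, the degree is 2 — bounded and convex; a quadric.
Next, symmetries: it's symmetric under z → −z, forcing even powers of z; the y ↦ −y reflection is a symmetry, so y appears only in even powers; mirror symmetry x ↦ −x ⇒ only even powers of x.
Then, observable constraints: the y-axis gridline crossings are at y ∈ {-1, 1}; among the integer gridlines, it crosses the z-axis at z ∈ {-1, 1}.
Finally, these observations pin down the coefficients.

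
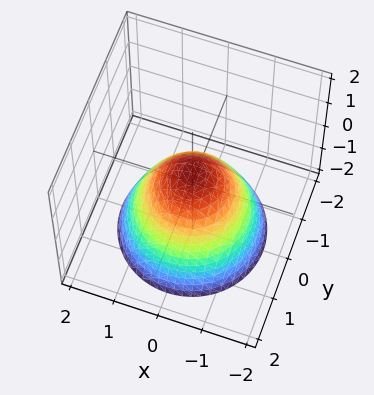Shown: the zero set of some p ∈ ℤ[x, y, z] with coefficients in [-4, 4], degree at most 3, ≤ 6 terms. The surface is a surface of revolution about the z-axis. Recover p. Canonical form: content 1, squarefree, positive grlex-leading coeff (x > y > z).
First, degree: the shape is more complex than any degree-1 surface, so deg p = 2.
Then, by symmetry, the surface is invariant under rotation about z: p = q(x² + y², z).
Then, from the axis intercepts and sections: a circular section at z = -1 has radius between 1 and 2.
Finally, solving for integer coefficients yields p as stated.

2*x^2 + 2*y^2 + 2*z - 1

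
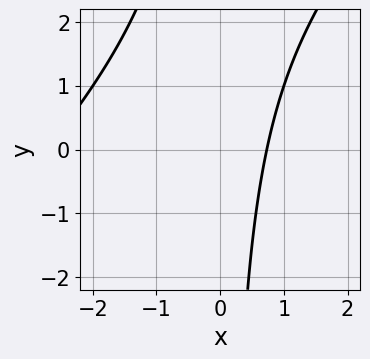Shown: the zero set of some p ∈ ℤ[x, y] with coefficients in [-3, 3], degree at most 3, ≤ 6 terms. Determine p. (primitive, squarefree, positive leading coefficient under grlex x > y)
(a) Degree: a generic line meets the curve in up to 2 points, so deg p = 2.
(b) Reading off the gridlines: it misses every integer gridline on the y-axis.
(c) Fitting integer coefficients to these (and the overall shape) gives p.

x^2 - x*y + 2*x - 2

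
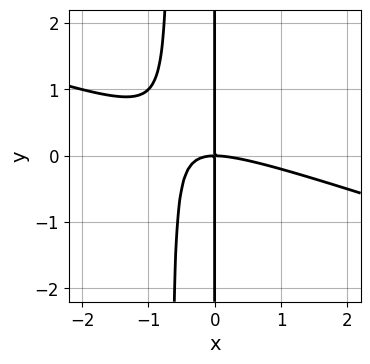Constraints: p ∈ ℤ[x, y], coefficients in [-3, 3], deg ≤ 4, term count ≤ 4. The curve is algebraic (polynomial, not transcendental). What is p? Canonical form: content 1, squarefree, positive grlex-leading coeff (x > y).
x^3 + 3*x^2*y + 2*x*y

Degree: a generic line meets the curve in up to 3 points, so deg p = 3.
From the visible intercepts: every point of the y-axis in the box is on the curve; one x-axis crossing is at x = 0.
Matching integer coefficients to the picture gives p.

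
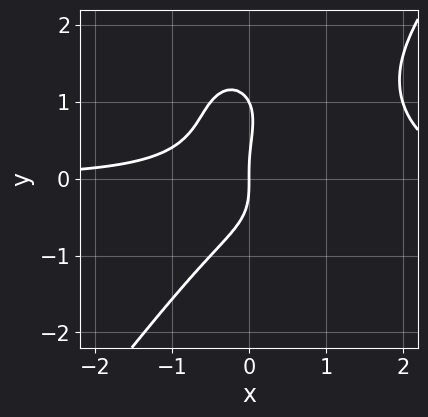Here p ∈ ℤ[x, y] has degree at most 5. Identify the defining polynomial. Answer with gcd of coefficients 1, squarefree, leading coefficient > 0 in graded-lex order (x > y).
Degree: a generic line meets the curve in up to 4 points, so deg p = 4.
Checking where it meets the axes: among the integer gridlines, it crosses the y-axis at y ∈ {0, 1}; it crosses the x-axis at the gridline x = 0.
Assembling these constraints gives the stated polynomial.

2*x^3*y - y^4 - 3*x^2*y + y^3 - 2*x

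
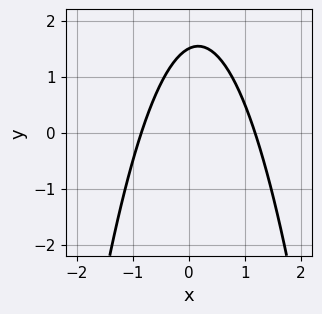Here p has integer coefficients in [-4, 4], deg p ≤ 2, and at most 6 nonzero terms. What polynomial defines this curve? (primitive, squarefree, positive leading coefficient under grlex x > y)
3*x^2 - x + 2*y - 3

First, deg p = 2. No degree-1 curve has this shape.
Finally, solving for integer coefficients yields p as stated.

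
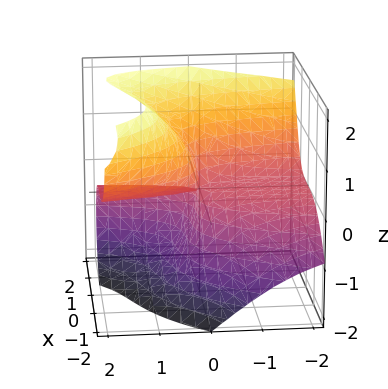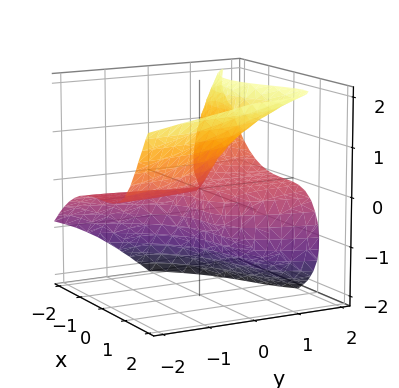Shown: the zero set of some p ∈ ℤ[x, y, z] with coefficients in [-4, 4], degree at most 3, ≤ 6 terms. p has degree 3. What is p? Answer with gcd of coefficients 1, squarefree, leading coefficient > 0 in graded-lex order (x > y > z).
1. The degree is 3 — a generic line meets the surface in up to 3 points.
2. From the axis intercepts and sections: the visible y-axis segment lies entirely on the surface; it crosses the z-axis at the gridline z = 0; it meets the x-axis at x = 0 (among the integer gridlines).
3. Solving for integer coefficients yields p as stated.

x^3 - x*y*z - z^3 + 3*y*z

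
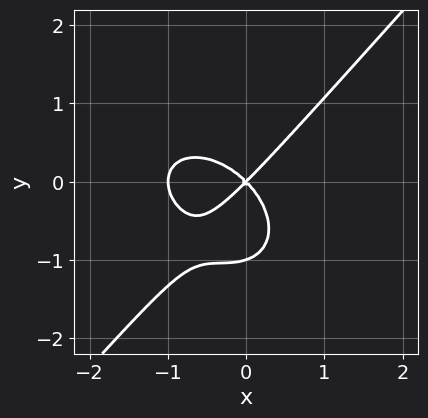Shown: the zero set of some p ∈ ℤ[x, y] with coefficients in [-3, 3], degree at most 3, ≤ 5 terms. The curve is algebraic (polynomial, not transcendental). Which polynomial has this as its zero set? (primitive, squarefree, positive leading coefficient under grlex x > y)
3*x^3 + x*y^2 - 3*y^3 + 3*x^2 - 3*y^2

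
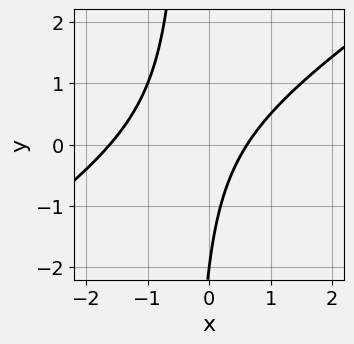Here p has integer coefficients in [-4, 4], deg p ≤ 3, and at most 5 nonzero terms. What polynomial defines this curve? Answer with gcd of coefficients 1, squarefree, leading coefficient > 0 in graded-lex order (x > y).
2*x^2 - 3*x*y + 2*x - y - 2

(a) deg p = 2.
(b) Checking where it meets the axes: it crosses the y-axis at the gridline y = -2.
(c) These observations pin down the coefficients.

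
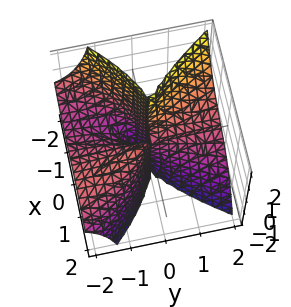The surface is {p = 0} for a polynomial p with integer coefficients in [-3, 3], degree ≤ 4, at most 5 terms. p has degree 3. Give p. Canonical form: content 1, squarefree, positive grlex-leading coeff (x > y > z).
2*x^3 + 3*y^2*z + x^2 + 3*x*y

1. Degree: the shape is more complex than any degree-2 surface, so deg p = 3.
2. From the axis intercepts and sections: every point of the y-axis in the box is on the surface; every point of the z-axis in the box is on the surface.
3. These observations pin down the coefficients.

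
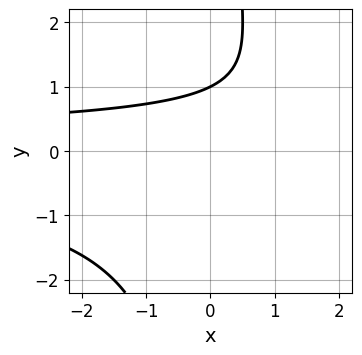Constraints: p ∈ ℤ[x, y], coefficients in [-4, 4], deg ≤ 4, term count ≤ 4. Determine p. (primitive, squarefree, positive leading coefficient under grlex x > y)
deg p = 3.
Checking where it meets the axes: one y-axis crossing is at y = 1; the curve avoids every integer x-axis point in the box.
Matching integer coefficients to the picture gives p.

x*y^2 - 2*y + 2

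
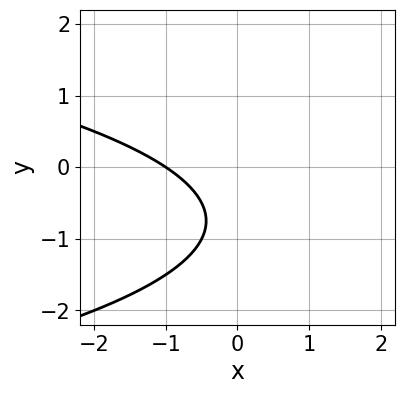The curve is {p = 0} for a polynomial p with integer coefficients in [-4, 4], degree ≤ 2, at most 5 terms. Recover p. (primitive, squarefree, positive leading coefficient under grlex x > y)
1. deg p = 2. A generic line meets the curve in up to 2 points.
2. From the visible intercepts: one x-axis crossing is at x = -1; the curve avoids every integer y-axis point in the box.
3. These observations pin down the coefficients.

2*y^2 + 2*x + 3*y + 2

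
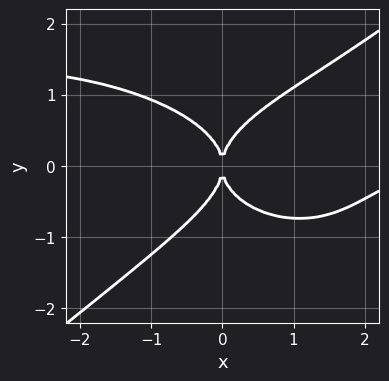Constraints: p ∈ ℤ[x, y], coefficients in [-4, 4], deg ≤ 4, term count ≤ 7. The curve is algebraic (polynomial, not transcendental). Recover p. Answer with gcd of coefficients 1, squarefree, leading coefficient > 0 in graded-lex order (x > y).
(a) The degree is 4 — the shape is more complex than any degree-3 curve.
(b) Checking where it meets the axes: it crosses the y-axis at the gridline y = 0; one x-axis crossing is at x = 0.
(c) The integer polynomial consistent with all of this is the stated p.

x^3*y + x*y^3 - 3*y^4 - x^3 + 3*x^2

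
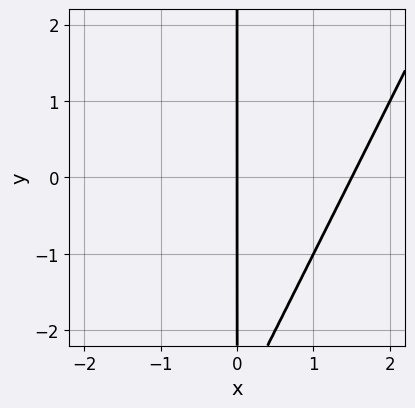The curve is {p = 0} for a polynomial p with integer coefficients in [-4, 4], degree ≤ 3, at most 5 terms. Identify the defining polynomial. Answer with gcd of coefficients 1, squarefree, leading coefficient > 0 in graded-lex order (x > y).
2*x^2 - x*y - 3*x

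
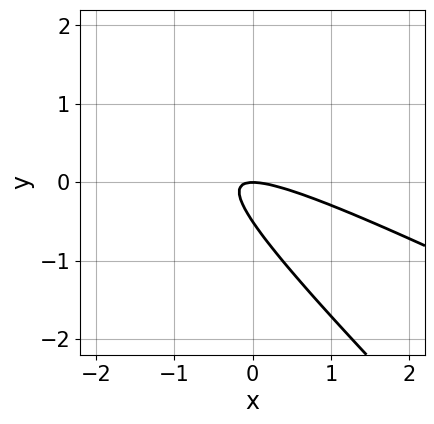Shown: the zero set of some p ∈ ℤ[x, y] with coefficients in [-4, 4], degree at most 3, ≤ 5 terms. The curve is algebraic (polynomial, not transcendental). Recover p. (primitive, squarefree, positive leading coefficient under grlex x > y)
(a) deg p = 2.
(b) Observable constraints: it meets the x-axis at x = 0 (among the integer gridlines); one y-axis crossing is at y = 0.
(c) Matching integer coefficients to the picture gives p.

x^2 + 3*x*y + 2*y^2 + y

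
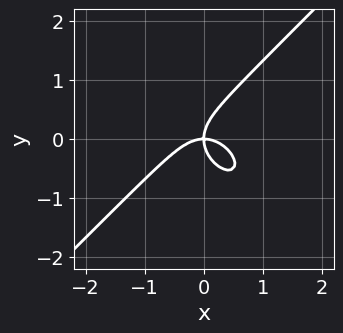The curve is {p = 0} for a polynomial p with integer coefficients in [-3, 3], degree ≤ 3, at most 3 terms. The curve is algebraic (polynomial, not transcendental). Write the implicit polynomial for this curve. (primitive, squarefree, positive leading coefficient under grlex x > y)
(a) Degree: a generic line meets the curve in up to 3 points, so deg p = 3.
(b) Against the integer gridlines: it crosses the y-axis at the gridline y = 0; one x-axis crossing is at x = 0.
(c) Together with the visible shape, these determine p as stated.

x^3 - y^3 + x*y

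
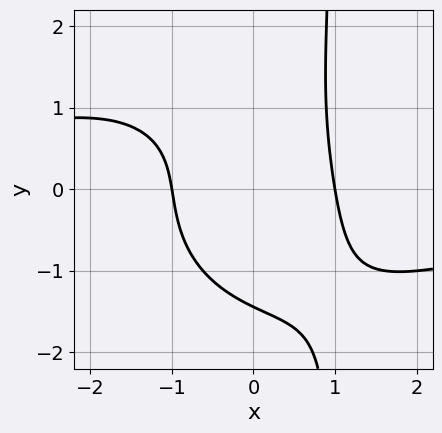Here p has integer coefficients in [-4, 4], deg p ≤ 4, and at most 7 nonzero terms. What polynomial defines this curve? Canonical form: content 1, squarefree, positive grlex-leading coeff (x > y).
First, deg p = 4.
Then, from the visible intercepts: among the integer gridlines, it crosses the x-axis at x ∈ {-1, 1}.
Finally, together with the visible shape, these determine p as stated.

x^3*y + x*y^3 - y^3 + 3*x^2 - 3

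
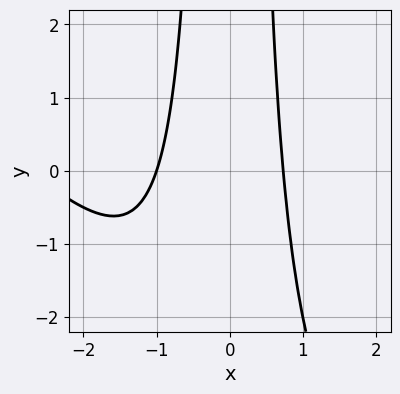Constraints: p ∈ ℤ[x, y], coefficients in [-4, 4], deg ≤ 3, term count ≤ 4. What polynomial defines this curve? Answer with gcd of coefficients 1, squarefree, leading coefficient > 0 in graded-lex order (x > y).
x^3 + x^2*y + 3*x^2 - 2

First, the degree is 3 — no degree-2 curve has this shape.
Then, checking where it meets the axes: one x-axis crossing is at x = -1; no y-intercept at any integer in the box.
Finally, matching integer coefficients to the picture gives p.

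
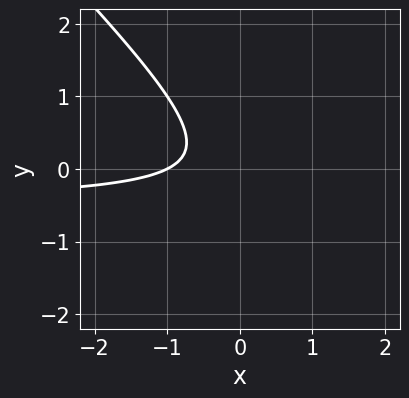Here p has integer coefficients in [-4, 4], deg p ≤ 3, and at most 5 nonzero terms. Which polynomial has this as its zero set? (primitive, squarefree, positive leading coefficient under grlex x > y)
deg p = 2.
Reading off the gridlines: it crosses the x-axis at the gridline x = -1; it misses every integer gridline on the y-axis.
Fitting integer coefficients to these (and the overall shape) gives p.

2*x*y + 2*y^2 + x + 1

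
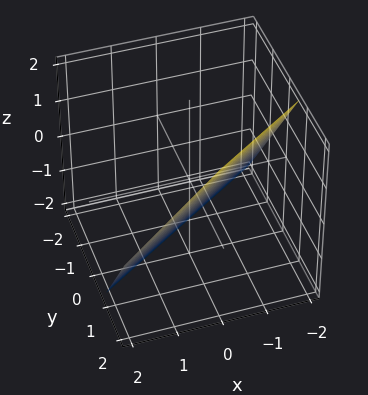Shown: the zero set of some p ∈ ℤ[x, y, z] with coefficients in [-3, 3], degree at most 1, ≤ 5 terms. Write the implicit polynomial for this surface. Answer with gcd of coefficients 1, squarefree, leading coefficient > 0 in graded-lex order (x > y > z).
First, the degree is 1 — the surface is flat (a plane).
Then, from the axis intercepts and sections: it meets the x-axis at x = -1 (among the integer gridlines); it crosses the z-axis at the gridline z = -1.
Finally, solving for integer coefficients yields p as stated.

2*x - 3*y + 2*z + 2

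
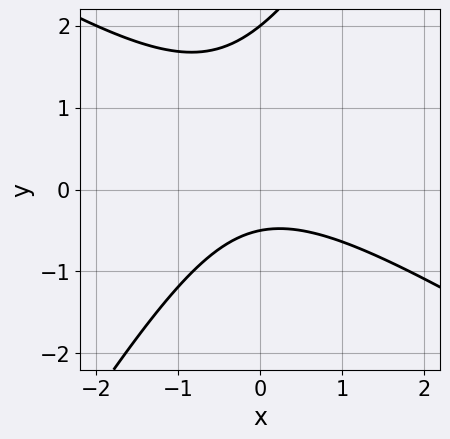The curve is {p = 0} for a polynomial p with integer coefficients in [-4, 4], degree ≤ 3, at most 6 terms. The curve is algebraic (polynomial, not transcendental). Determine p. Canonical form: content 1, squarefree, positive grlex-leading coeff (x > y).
2*x^2 + 2*x*y - 2*y^2 + 3*y + 2

(a) Degree: no degree-1 curve has this shape, so deg p = 2.
(b) Checking where it meets the axes: one y-axis crossing is at y = 2; it misses every integer gridline on the x-axis.
(c) Together with the visible shape, these determine p as stated.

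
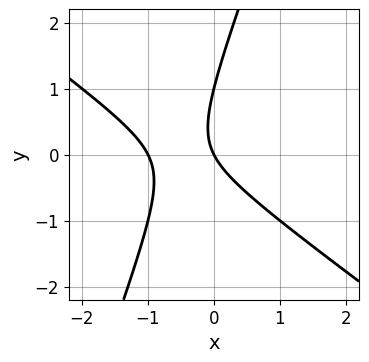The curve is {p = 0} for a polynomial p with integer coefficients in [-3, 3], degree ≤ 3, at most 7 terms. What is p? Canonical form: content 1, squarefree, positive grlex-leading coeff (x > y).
(a) Degree: the shape is more complex than any degree-1 curve, so deg p = 2.
(b) Against the integer gridlines: among the integer gridlines, it crosses the x-axis at x ∈ {-1, 0}; the y-axis gridline crossings are at y ∈ {0, 1}.
(c) These observations pin down the coefficients.

2*x^2 + 2*x*y - y^2 + 2*x + y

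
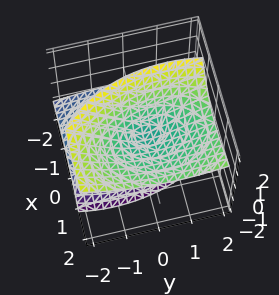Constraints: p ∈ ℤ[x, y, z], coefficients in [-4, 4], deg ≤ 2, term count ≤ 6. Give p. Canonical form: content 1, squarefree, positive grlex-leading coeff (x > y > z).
2*x^2 - 3*x*z + y^2 - y*z - 2*z^2

First, deg p = 2. The shape is more complex than any degree-1 surface.
Then, against the integer gridlines: it crosses the z-axis at the gridline z = 0; it meets the x-axis at x = 0 (among the integer gridlines); one y-axis crossing is at y = 0.
Finally, assembling these constraints gives the stated polynomial.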